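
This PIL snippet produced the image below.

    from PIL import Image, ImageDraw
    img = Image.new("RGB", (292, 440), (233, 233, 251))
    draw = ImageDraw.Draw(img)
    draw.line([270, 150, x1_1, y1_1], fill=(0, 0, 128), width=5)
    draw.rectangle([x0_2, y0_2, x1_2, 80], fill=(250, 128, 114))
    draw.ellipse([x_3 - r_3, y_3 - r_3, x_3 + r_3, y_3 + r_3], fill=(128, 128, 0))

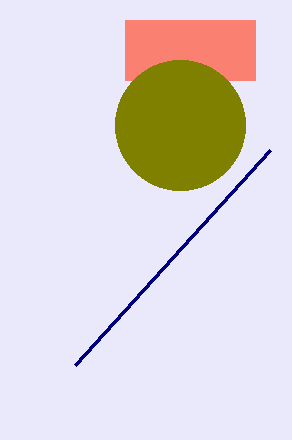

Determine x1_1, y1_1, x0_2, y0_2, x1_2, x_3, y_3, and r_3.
x1_1 = 75; y1_1 = 365; x0_2 = 125; y0_2 = 20; x1_2 = 255; x_3 = 180; y_3 = 125; r_3 = 65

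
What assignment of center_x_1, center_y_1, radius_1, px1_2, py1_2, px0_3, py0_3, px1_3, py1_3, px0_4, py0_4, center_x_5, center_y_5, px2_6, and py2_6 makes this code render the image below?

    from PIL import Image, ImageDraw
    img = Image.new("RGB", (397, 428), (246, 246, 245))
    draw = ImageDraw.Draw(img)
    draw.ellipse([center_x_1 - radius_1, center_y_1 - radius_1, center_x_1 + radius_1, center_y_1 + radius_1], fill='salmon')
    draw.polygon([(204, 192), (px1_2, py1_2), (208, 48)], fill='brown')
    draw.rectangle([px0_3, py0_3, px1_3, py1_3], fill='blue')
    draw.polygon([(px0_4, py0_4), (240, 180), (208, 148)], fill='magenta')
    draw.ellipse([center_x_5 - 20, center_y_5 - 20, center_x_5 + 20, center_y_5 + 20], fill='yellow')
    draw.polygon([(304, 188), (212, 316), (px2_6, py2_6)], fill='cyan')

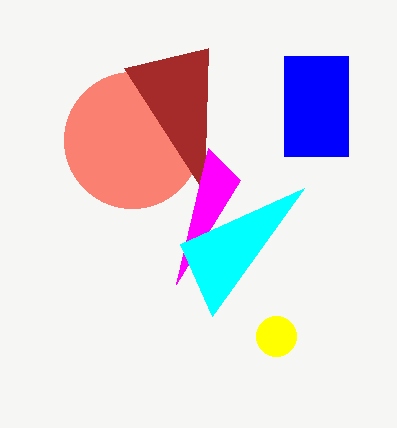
center_x_1 = 132; center_y_1 = 140; radius_1 = 68; px1_2 = 124; py1_2 = 68; px0_3 = 284; py0_3 = 56; px1_3 = 348; py1_3 = 156; px0_4 = 176; py0_4 = 284; center_x_5 = 276; center_y_5 = 336; px2_6 = 180; py2_6 = 244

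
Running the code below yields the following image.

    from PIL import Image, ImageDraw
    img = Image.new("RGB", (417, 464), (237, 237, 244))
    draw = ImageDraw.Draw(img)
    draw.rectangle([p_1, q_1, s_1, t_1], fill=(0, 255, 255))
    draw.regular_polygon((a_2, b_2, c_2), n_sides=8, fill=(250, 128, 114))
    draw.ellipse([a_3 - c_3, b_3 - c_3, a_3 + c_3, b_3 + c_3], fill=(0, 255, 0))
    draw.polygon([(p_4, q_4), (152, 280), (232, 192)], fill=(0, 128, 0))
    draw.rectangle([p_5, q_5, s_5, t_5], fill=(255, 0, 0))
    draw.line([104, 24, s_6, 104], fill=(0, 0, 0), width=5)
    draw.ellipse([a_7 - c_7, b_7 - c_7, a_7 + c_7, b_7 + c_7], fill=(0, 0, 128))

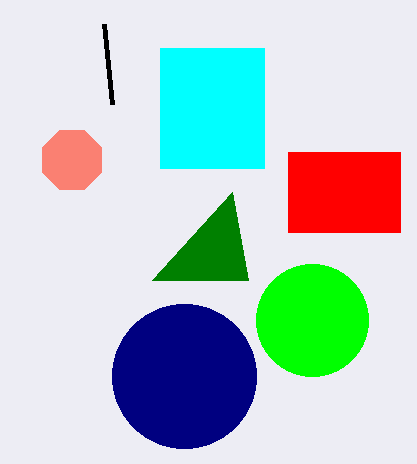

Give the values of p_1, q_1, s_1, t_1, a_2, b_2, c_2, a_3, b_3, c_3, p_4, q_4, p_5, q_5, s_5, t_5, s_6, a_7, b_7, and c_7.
p_1 = 160, q_1 = 48, s_1 = 264, t_1 = 168, a_2 = 72, b_2 = 160, c_2 = 32, a_3 = 312, b_3 = 320, c_3 = 56, p_4 = 248, q_4 = 280, p_5 = 288, q_5 = 152, s_5 = 400, t_5 = 232, s_6 = 112, a_7 = 184, b_7 = 376, c_7 = 72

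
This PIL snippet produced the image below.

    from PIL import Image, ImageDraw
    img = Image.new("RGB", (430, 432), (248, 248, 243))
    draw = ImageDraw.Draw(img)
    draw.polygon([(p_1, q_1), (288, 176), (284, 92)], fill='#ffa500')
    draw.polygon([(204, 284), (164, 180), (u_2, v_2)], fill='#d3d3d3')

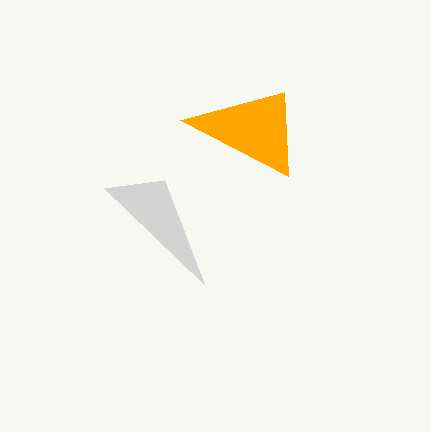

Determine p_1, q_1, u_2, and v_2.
p_1 = 180, q_1 = 120, u_2 = 104, v_2 = 188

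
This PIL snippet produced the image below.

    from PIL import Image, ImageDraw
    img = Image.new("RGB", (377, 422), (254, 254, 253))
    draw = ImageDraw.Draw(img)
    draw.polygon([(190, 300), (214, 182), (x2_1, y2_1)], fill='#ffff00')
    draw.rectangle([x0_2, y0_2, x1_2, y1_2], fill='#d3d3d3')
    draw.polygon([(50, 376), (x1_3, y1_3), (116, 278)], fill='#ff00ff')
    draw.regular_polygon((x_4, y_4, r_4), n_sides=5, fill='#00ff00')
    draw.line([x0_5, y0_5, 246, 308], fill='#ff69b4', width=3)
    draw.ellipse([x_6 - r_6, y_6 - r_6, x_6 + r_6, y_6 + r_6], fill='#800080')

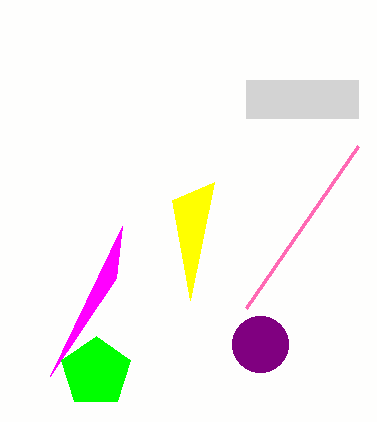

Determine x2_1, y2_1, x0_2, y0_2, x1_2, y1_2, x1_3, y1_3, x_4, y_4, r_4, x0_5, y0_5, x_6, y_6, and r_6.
x2_1 = 172
y2_1 = 200
x0_2 = 246
y0_2 = 80
x1_2 = 358
y1_2 = 118
x1_3 = 122
y1_3 = 226
x_4 = 96
y_4 = 372
r_4 = 36
x0_5 = 358
y0_5 = 146
x_6 = 260
y_6 = 344
r_6 = 28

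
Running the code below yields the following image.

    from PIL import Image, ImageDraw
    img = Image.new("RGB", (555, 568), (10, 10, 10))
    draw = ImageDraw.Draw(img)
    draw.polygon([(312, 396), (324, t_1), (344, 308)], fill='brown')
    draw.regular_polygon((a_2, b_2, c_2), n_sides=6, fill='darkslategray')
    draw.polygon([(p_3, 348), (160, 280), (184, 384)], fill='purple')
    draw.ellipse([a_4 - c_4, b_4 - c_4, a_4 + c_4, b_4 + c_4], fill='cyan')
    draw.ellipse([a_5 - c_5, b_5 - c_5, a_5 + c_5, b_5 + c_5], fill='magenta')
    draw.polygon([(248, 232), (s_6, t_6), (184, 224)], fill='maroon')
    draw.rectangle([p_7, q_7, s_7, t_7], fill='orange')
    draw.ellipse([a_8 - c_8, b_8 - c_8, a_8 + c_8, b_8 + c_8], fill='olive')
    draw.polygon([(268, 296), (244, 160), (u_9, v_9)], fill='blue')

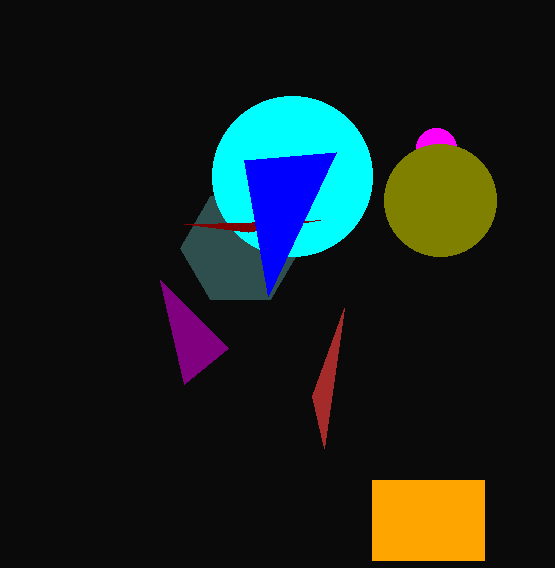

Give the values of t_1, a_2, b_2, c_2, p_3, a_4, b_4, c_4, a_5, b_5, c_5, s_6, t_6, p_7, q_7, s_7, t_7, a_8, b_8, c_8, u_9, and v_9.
t_1 = 448; a_2 = 240; b_2 = 248; c_2 = 60; p_3 = 228; a_4 = 292; b_4 = 176; c_4 = 80; a_5 = 436; b_5 = 148; c_5 = 20; s_6 = 320; t_6 = 220; p_7 = 372; q_7 = 480; s_7 = 484; t_7 = 560; a_8 = 440; b_8 = 200; c_8 = 56; u_9 = 336; v_9 = 152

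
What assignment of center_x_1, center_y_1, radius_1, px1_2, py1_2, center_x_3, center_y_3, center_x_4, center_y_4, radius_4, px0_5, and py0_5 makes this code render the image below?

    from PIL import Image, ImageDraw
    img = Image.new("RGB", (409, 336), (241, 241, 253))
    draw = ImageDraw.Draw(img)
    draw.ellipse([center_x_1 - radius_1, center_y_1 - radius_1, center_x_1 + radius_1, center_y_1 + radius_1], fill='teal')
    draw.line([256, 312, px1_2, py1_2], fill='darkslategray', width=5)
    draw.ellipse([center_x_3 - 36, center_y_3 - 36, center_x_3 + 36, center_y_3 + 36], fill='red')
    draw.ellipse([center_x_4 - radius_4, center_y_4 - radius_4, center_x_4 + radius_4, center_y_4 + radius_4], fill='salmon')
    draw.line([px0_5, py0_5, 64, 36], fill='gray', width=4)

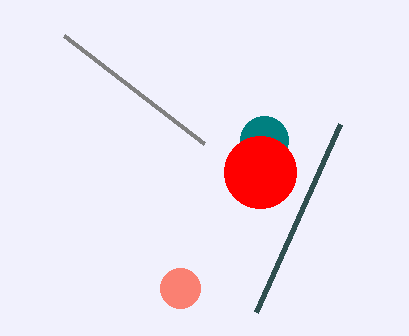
center_x_1 = 264
center_y_1 = 140
radius_1 = 24
px1_2 = 340
py1_2 = 124
center_x_3 = 260
center_y_3 = 172
center_x_4 = 180
center_y_4 = 288
radius_4 = 20
px0_5 = 204
py0_5 = 144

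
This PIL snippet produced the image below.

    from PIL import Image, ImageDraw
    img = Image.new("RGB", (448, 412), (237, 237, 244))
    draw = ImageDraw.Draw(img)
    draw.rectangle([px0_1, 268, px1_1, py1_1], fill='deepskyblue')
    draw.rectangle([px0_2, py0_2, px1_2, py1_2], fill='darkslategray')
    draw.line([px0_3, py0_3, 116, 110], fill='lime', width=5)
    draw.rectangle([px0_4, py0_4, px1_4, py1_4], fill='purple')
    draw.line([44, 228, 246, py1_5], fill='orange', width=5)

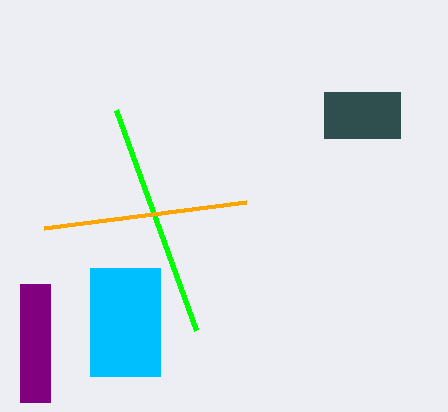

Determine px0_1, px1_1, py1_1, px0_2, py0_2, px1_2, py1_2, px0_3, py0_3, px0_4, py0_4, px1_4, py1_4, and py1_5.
px0_1 = 90
px1_1 = 160
py1_1 = 376
px0_2 = 324
py0_2 = 92
px1_2 = 400
py1_2 = 138
px0_3 = 196
py0_3 = 330
px0_4 = 20
py0_4 = 284
px1_4 = 50
py1_4 = 402
py1_5 = 202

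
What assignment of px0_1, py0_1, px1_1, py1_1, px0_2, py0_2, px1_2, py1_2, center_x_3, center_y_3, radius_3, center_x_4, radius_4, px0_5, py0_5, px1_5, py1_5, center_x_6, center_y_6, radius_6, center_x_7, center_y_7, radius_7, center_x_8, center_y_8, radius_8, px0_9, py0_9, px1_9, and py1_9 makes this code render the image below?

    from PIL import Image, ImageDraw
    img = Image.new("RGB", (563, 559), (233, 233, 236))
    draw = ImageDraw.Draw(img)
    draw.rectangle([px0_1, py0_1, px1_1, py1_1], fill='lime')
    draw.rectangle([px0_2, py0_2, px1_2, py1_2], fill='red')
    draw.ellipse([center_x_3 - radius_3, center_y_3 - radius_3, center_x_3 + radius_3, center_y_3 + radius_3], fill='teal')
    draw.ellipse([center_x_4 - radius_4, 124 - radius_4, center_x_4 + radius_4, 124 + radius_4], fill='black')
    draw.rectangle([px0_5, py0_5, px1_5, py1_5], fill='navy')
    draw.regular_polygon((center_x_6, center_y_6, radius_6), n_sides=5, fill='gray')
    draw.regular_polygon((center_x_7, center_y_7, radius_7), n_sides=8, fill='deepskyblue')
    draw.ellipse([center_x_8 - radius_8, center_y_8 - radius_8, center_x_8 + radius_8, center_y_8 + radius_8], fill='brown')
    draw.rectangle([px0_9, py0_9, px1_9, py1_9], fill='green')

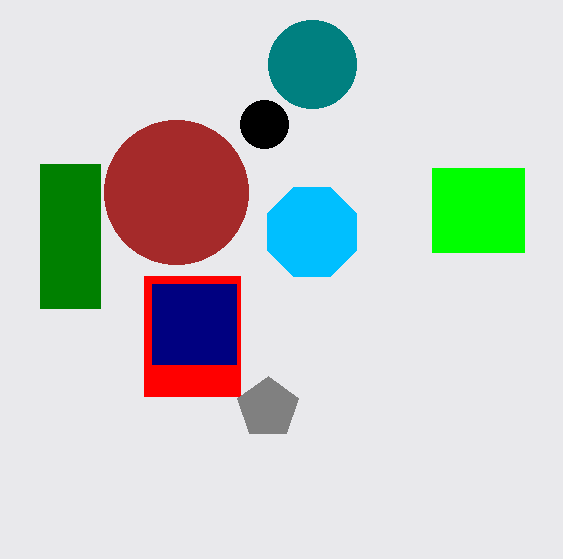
px0_1 = 432
py0_1 = 168
px1_1 = 524
py1_1 = 252
px0_2 = 144
py0_2 = 276
px1_2 = 240
py1_2 = 396
center_x_3 = 312
center_y_3 = 64
radius_3 = 44
center_x_4 = 264
radius_4 = 24
px0_5 = 152
py0_5 = 284
px1_5 = 236
py1_5 = 364
center_x_6 = 268
center_y_6 = 408
radius_6 = 32
center_x_7 = 312
center_y_7 = 232
radius_7 = 48
center_x_8 = 176
center_y_8 = 192
radius_8 = 72
px0_9 = 40
py0_9 = 164
px1_9 = 100
py1_9 = 308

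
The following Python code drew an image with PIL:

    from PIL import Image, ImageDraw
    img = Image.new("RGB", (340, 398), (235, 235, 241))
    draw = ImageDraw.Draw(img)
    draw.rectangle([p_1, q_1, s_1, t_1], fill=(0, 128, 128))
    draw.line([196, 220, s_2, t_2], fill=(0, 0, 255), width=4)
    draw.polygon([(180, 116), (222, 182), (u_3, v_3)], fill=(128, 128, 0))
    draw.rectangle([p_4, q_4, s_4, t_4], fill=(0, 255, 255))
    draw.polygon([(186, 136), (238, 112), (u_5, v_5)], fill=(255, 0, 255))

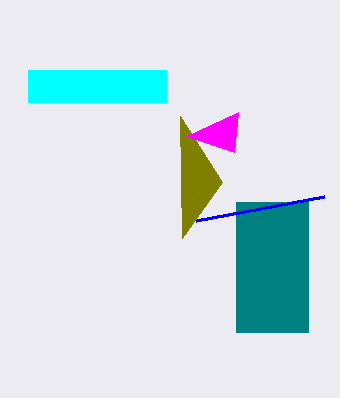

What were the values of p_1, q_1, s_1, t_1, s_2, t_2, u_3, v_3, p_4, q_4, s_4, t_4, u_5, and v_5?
p_1 = 236
q_1 = 202
s_1 = 308
t_1 = 332
s_2 = 324
t_2 = 196
u_3 = 182
v_3 = 238
p_4 = 28
q_4 = 70
s_4 = 166
t_4 = 102
u_5 = 234
v_5 = 152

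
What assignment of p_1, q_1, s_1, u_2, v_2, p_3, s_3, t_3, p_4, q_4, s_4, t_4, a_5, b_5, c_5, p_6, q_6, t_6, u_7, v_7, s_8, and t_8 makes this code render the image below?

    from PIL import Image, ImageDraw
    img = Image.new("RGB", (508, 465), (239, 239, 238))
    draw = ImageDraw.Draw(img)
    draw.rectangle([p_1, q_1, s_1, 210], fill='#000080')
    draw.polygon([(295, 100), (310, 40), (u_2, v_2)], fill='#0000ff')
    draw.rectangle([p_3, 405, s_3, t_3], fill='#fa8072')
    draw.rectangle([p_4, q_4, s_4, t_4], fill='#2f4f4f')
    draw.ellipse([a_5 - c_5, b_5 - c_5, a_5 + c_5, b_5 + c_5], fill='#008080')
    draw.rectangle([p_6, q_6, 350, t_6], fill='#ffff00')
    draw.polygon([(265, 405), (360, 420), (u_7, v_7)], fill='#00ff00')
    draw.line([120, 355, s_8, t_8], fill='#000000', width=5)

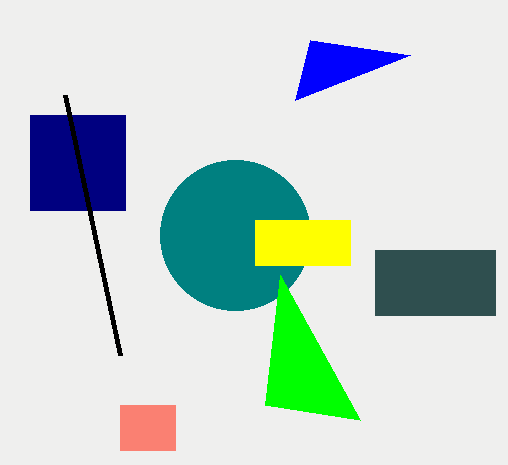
p_1 = 30; q_1 = 115; s_1 = 125; u_2 = 410; v_2 = 55; p_3 = 120; s_3 = 175; t_3 = 450; p_4 = 375; q_4 = 250; s_4 = 495; t_4 = 315; a_5 = 235; b_5 = 235; c_5 = 75; p_6 = 255; q_6 = 220; t_6 = 265; u_7 = 280; v_7 = 275; s_8 = 65; t_8 = 95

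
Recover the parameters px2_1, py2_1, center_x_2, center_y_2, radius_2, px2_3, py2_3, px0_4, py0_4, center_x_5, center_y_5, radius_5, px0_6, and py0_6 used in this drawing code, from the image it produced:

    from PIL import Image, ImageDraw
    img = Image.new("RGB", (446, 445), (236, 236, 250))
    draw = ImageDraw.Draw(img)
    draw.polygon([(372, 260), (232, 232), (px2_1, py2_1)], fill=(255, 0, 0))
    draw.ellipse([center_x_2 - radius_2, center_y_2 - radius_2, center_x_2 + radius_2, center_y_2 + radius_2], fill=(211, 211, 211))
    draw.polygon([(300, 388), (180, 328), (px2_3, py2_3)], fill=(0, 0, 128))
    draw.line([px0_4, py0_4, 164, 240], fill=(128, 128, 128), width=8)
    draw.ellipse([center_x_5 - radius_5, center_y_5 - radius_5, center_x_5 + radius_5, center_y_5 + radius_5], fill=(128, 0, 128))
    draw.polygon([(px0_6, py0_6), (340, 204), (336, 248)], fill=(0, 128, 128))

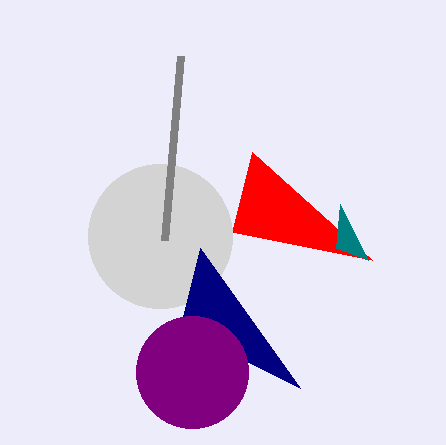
px2_1 = 252; py2_1 = 152; center_x_2 = 160; center_y_2 = 236; radius_2 = 72; px2_3 = 200; py2_3 = 248; px0_4 = 180; py0_4 = 56; center_x_5 = 192; center_y_5 = 372; radius_5 = 56; px0_6 = 368; py0_6 = 260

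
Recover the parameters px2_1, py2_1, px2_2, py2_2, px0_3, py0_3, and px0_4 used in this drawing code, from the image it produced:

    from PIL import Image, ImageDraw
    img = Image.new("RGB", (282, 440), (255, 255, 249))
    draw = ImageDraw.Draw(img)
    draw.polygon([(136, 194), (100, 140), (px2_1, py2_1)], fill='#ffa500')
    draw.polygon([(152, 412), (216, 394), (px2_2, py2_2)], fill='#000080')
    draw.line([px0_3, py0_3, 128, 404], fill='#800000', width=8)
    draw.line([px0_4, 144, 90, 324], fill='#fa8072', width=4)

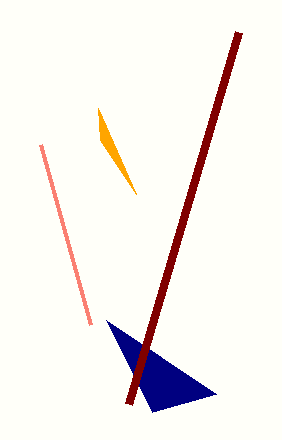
px2_1 = 98, py2_1 = 108, px2_2 = 106, py2_2 = 320, px0_3 = 238, py0_3 = 32, px0_4 = 40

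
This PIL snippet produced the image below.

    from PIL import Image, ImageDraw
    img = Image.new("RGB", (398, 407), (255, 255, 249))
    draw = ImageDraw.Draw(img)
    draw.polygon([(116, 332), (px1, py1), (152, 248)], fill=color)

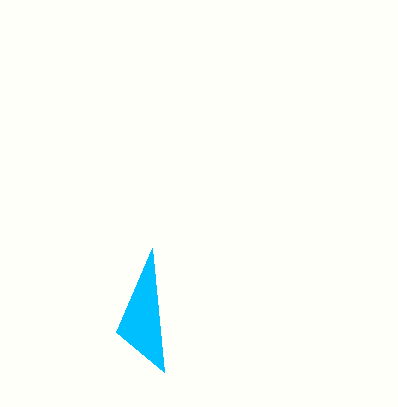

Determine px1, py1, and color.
px1 = 164, py1 = 372, color = 'deepskyblue'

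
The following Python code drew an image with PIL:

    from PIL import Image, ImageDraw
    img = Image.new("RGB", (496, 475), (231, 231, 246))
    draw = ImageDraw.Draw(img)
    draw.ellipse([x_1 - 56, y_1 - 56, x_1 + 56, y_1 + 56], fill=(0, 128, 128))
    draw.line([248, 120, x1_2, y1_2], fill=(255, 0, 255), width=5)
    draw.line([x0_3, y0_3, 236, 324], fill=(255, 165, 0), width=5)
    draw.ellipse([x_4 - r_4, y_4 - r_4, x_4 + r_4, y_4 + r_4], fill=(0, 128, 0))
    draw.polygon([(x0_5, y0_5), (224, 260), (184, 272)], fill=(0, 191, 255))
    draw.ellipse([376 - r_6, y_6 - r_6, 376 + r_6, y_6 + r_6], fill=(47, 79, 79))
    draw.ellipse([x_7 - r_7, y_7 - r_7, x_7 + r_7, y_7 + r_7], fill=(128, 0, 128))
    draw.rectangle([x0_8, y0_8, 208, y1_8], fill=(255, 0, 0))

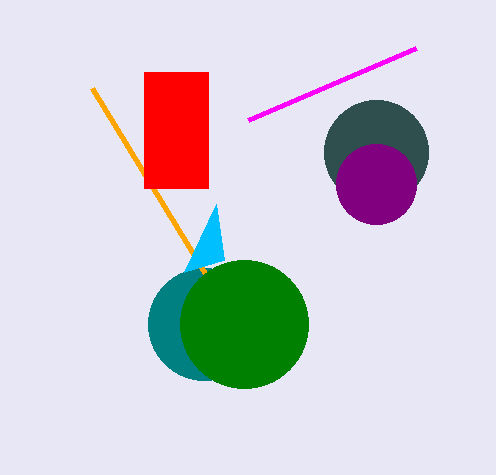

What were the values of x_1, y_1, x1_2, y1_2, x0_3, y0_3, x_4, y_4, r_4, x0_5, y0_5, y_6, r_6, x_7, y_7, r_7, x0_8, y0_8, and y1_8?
x_1 = 204; y_1 = 324; x1_2 = 416; y1_2 = 48; x0_3 = 92; y0_3 = 88; x_4 = 244; y_4 = 324; r_4 = 64; x0_5 = 216; y0_5 = 204; y_6 = 152; r_6 = 52; x_7 = 376; y_7 = 184; r_7 = 40; x0_8 = 144; y0_8 = 72; y1_8 = 188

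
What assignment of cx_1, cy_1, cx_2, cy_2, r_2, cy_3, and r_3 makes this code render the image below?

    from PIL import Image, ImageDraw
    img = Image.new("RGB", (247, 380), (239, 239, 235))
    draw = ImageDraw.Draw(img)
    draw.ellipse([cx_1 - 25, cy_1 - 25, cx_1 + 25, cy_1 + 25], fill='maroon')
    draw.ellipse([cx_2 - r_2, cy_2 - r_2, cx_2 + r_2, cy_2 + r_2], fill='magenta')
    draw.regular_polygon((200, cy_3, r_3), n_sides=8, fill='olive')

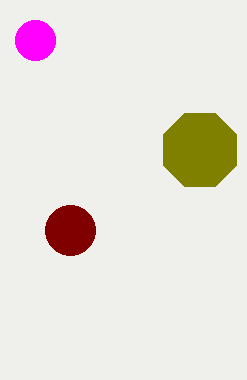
cx_1 = 70; cy_1 = 230; cx_2 = 35; cy_2 = 40; r_2 = 20; cy_3 = 150; r_3 = 40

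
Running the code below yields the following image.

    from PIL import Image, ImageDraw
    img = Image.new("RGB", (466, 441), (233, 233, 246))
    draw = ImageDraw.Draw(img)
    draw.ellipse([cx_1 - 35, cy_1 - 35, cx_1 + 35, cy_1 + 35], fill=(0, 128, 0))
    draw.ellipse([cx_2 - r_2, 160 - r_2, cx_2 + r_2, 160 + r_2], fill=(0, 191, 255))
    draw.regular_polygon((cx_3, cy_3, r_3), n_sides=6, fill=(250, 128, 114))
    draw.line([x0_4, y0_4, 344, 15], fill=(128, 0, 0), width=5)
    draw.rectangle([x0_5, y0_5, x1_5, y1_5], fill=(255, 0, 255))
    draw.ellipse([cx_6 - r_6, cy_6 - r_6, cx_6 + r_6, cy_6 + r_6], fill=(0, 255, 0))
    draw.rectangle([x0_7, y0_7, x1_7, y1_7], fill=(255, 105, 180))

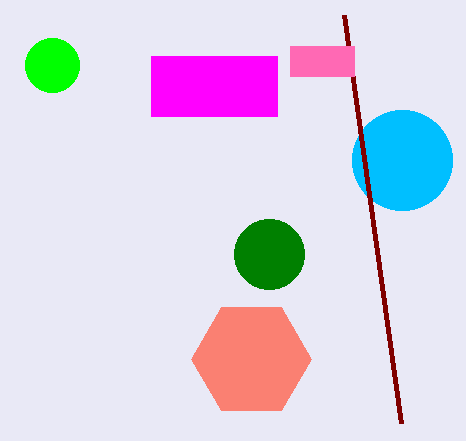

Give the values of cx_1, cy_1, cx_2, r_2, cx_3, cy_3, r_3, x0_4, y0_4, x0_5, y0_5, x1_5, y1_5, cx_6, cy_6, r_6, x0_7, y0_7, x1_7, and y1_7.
cx_1 = 269; cy_1 = 254; cx_2 = 402; r_2 = 50; cx_3 = 251; cy_3 = 359; r_3 = 60; x0_4 = 401; y0_4 = 423; x0_5 = 151; y0_5 = 56; x1_5 = 277; y1_5 = 116; cx_6 = 52; cy_6 = 65; r_6 = 27; x0_7 = 290; y0_7 = 46; x1_7 = 354; y1_7 = 76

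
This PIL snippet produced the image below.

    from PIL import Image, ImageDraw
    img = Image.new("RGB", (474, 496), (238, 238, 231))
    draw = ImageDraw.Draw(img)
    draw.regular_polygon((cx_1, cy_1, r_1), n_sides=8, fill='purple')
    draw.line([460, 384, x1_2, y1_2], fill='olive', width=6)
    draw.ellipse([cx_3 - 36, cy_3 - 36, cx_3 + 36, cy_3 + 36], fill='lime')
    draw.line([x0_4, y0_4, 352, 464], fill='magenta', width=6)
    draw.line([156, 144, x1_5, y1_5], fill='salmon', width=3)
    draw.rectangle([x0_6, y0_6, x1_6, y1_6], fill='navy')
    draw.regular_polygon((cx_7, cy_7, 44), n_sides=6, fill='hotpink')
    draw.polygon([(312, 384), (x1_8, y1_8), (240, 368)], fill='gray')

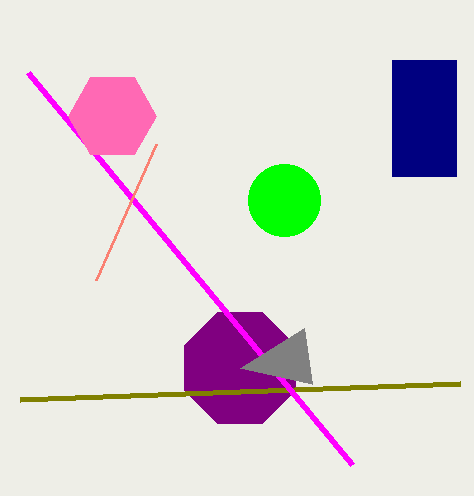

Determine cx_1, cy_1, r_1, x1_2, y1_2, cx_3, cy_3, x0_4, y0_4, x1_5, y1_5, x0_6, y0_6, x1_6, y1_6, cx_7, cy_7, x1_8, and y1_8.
cx_1 = 240; cy_1 = 368; r_1 = 60; x1_2 = 20; y1_2 = 400; cx_3 = 284; cy_3 = 200; x0_4 = 28; y0_4 = 72; x1_5 = 96; y1_5 = 280; x0_6 = 392; y0_6 = 60; x1_6 = 456; y1_6 = 176; cx_7 = 112; cy_7 = 116; x1_8 = 304; y1_8 = 328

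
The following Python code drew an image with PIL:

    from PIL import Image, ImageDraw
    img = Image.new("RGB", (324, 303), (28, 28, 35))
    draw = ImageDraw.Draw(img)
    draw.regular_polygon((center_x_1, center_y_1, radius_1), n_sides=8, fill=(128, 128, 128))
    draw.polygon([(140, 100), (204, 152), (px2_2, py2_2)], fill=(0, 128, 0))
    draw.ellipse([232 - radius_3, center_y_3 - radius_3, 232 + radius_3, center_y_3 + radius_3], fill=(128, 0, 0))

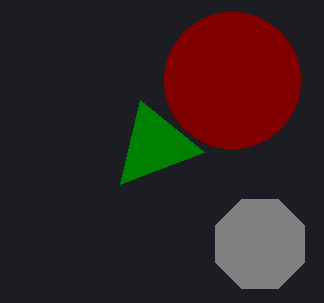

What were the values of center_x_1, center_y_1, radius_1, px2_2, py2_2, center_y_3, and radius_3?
center_x_1 = 260
center_y_1 = 244
radius_1 = 48
px2_2 = 120
py2_2 = 184
center_y_3 = 80
radius_3 = 68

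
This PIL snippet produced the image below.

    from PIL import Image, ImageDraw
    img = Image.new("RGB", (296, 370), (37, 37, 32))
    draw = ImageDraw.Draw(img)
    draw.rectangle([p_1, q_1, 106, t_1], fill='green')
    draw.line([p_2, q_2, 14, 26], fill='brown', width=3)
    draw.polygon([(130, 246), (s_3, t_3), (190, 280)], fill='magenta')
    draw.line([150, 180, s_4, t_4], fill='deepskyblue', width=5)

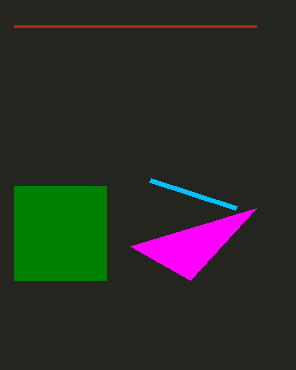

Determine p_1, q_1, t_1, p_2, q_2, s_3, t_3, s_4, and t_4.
p_1 = 14; q_1 = 186; t_1 = 280; p_2 = 256; q_2 = 26; s_3 = 256; t_3 = 208; s_4 = 236; t_4 = 208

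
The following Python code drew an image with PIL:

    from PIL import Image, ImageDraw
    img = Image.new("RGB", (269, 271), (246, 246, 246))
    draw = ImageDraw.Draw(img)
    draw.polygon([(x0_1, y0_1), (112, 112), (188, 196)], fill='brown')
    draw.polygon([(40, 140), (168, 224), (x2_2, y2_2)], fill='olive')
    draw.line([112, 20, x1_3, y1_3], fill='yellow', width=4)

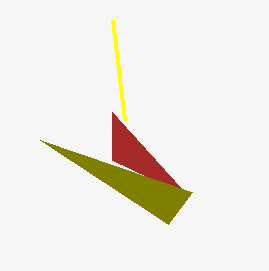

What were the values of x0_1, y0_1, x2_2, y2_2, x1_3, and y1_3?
x0_1 = 112, y0_1 = 160, x2_2 = 192, y2_2 = 192, x1_3 = 124, y1_3 = 120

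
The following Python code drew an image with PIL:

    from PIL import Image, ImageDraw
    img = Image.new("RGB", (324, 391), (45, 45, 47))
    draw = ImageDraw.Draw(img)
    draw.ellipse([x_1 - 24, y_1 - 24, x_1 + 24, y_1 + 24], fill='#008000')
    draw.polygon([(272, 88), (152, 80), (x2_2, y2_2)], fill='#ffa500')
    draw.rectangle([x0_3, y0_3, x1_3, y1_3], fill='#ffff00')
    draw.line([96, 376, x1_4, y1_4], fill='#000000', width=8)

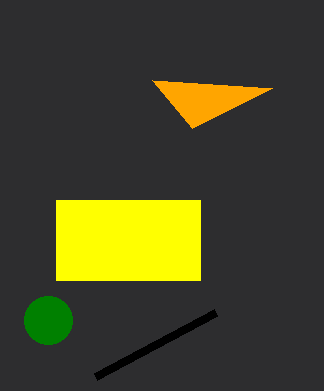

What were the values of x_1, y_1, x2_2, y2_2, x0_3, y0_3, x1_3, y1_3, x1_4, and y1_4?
x_1 = 48
y_1 = 320
x2_2 = 192
y2_2 = 128
x0_3 = 56
y0_3 = 200
x1_3 = 200
y1_3 = 280
x1_4 = 216
y1_4 = 312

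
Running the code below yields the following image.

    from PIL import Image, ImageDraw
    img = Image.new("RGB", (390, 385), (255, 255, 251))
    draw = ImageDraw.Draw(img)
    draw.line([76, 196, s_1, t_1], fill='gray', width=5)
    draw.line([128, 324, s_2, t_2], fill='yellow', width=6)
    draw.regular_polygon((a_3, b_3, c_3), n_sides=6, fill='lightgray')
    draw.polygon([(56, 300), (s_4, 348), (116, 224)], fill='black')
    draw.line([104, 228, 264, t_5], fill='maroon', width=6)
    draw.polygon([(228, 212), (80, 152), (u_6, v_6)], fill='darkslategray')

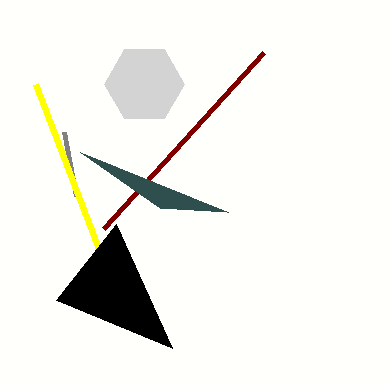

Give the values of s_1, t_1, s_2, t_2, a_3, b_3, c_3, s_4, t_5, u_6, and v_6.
s_1 = 64; t_1 = 132; s_2 = 36; t_2 = 84; a_3 = 144; b_3 = 84; c_3 = 40; s_4 = 172; t_5 = 52; u_6 = 160; v_6 = 208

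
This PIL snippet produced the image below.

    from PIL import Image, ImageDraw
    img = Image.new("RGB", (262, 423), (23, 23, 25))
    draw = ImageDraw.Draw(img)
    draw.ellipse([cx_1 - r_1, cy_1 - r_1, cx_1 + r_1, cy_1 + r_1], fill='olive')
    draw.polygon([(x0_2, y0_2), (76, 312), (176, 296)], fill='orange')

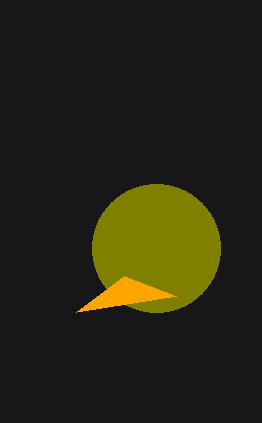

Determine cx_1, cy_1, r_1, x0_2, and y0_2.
cx_1 = 156, cy_1 = 248, r_1 = 64, x0_2 = 124, y0_2 = 276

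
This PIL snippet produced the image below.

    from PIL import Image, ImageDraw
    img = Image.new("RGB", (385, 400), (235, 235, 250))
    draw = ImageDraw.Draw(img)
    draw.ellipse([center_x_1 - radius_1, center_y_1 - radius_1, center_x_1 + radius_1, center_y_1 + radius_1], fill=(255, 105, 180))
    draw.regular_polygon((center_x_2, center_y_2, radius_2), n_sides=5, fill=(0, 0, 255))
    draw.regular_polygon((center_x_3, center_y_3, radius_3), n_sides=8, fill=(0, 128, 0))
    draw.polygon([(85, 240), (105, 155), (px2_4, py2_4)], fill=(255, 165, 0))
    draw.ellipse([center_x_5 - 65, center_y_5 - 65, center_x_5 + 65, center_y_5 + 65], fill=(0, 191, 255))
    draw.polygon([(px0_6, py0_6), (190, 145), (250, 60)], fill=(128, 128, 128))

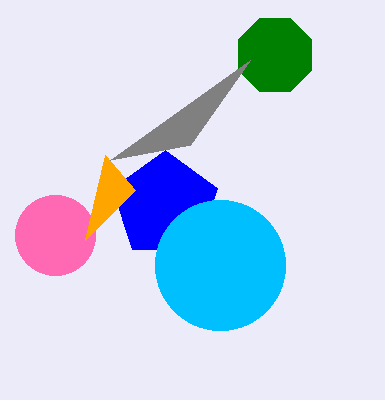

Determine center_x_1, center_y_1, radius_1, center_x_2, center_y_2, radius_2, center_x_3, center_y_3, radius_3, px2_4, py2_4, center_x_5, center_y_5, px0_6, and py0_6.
center_x_1 = 55; center_y_1 = 235; radius_1 = 40; center_x_2 = 165; center_y_2 = 205; radius_2 = 55; center_x_3 = 275; center_y_3 = 55; radius_3 = 40; px2_4 = 135; py2_4 = 190; center_x_5 = 220; center_y_5 = 265; px0_6 = 110; py0_6 = 160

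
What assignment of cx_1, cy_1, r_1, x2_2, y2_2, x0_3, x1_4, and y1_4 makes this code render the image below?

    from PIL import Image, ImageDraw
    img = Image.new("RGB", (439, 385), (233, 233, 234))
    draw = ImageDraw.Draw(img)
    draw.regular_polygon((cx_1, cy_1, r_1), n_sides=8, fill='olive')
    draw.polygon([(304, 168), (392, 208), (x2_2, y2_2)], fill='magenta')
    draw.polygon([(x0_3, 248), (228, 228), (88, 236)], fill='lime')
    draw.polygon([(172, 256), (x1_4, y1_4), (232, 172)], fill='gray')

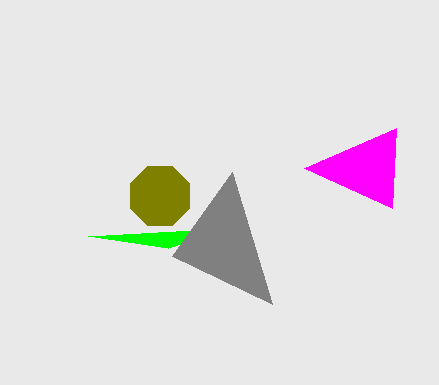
cx_1 = 160; cy_1 = 196; r_1 = 32; x2_2 = 396; y2_2 = 128; x0_3 = 168; x1_4 = 272; y1_4 = 304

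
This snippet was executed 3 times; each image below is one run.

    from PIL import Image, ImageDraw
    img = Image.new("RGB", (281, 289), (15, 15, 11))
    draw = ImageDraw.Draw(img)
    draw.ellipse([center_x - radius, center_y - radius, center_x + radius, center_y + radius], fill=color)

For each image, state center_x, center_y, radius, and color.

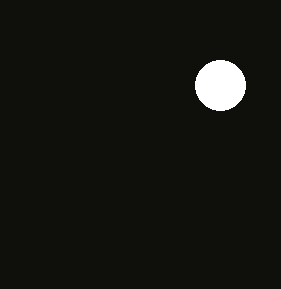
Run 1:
center_x = 220
center_y = 85
radius = 25
color = 'white'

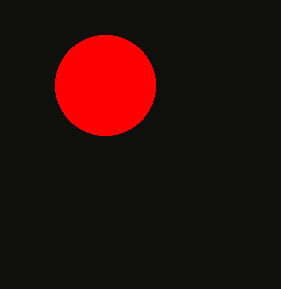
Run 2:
center_x = 105, center_y = 85, radius = 50, color = 'red'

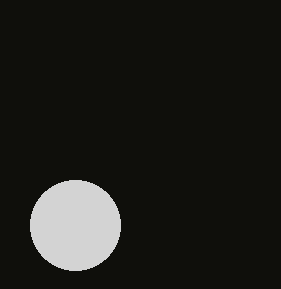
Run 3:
center_x = 75
center_y = 225
radius = 45
color = 'lightgray'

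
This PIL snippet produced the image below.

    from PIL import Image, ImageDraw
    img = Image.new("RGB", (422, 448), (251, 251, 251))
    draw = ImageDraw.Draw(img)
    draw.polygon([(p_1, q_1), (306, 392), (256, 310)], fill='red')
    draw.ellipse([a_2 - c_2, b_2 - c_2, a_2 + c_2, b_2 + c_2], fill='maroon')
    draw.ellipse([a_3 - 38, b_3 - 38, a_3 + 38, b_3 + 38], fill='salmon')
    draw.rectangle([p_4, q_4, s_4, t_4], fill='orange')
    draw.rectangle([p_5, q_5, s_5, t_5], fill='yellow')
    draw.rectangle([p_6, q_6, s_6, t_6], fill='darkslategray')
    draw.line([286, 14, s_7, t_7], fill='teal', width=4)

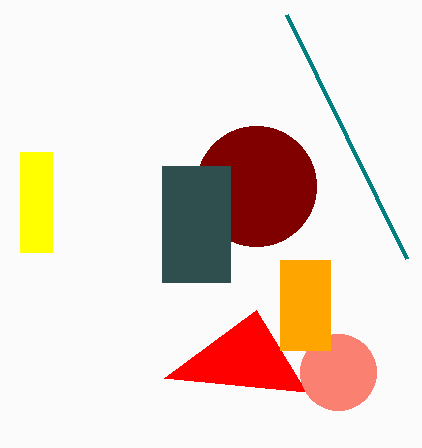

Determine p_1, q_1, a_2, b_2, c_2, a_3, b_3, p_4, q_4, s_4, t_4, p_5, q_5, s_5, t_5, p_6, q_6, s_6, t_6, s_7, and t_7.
p_1 = 164
q_1 = 378
a_2 = 256
b_2 = 186
c_2 = 60
a_3 = 338
b_3 = 372
p_4 = 280
q_4 = 260
s_4 = 330
t_4 = 350
p_5 = 20
q_5 = 152
s_5 = 52
t_5 = 252
p_6 = 162
q_6 = 166
s_6 = 230
t_6 = 282
s_7 = 406
t_7 = 258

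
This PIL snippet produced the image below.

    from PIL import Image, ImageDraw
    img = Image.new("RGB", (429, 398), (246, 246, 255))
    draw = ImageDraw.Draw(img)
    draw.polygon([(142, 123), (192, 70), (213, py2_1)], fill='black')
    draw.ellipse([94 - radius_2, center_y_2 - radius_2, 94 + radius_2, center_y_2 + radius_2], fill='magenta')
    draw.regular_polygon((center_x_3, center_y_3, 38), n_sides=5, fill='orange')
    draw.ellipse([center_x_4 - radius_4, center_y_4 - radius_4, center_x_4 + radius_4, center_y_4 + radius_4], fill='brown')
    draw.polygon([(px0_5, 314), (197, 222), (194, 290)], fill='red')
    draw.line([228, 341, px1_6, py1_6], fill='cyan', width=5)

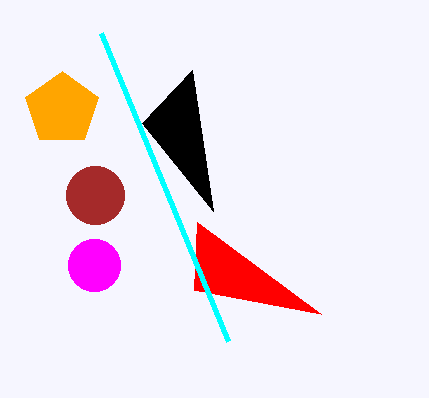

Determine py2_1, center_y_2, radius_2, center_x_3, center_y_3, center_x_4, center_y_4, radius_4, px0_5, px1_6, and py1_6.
py2_1 = 211; center_y_2 = 265; radius_2 = 26; center_x_3 = 62; center_y_3 = 109; center_x_4 = 95; center_y_4 = 195; radius_4 = 29; px0_5 = 321; px1_6 = 101; py1_6 = 33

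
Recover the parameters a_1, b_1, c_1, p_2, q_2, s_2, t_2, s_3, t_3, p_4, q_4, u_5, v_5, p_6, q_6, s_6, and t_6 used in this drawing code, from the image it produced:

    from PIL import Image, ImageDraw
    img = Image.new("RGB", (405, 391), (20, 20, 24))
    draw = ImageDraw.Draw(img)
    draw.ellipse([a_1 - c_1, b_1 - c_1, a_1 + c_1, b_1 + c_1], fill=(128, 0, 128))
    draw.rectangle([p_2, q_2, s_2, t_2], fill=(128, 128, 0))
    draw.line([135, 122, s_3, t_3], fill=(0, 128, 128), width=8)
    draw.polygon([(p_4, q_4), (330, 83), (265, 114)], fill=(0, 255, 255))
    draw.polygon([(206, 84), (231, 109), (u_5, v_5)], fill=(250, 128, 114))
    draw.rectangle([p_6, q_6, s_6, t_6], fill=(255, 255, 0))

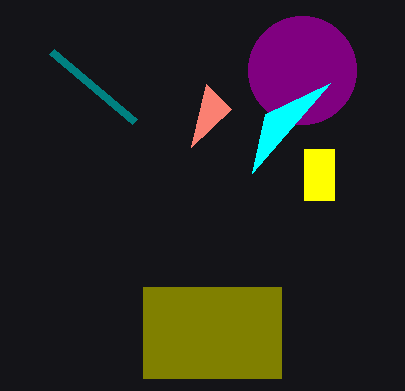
a_1 = 302; b_1 = 70; c_1 = 54; p_2 = 143; q_2 = 287; s_2 = 281; t_2 = 378; s_3 = 52; t_3 = 52; p_4 = 252; q_4 = 173; u_5 = 191; v_5 = 147; p_6 = 304; q_6 = 149; s_6 = 334; t_6 = 200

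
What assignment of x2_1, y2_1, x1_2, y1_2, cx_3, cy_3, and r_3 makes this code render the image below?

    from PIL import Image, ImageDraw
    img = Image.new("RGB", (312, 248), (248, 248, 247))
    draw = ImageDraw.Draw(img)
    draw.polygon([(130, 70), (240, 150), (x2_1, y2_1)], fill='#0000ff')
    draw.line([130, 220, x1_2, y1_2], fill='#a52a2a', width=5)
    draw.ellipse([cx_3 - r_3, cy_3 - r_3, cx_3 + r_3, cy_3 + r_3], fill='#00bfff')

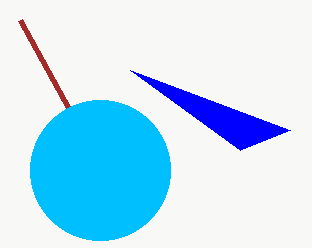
x2_1 = 290; y2_1 = 130; x1_2 = 20; y1_2 = 20; cx_3 = 100; cy_3 = 170; r_3 = 70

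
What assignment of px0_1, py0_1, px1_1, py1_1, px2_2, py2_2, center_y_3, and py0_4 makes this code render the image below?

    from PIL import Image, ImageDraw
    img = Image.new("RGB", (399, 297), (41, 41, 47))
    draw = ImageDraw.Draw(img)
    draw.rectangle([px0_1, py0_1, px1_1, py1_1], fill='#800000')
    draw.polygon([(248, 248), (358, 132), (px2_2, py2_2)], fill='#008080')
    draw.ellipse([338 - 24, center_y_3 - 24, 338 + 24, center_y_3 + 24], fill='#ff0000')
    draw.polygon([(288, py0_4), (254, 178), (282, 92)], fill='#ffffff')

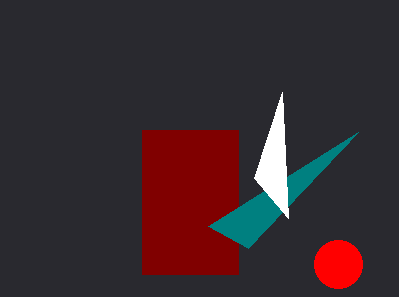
px0_1 = 142; py0_1 = 130; px1_1 = 238; py1_1 = 274; px2_2 = 208; py2_2 = 226; center_y_3 = 264; py0_4 = 218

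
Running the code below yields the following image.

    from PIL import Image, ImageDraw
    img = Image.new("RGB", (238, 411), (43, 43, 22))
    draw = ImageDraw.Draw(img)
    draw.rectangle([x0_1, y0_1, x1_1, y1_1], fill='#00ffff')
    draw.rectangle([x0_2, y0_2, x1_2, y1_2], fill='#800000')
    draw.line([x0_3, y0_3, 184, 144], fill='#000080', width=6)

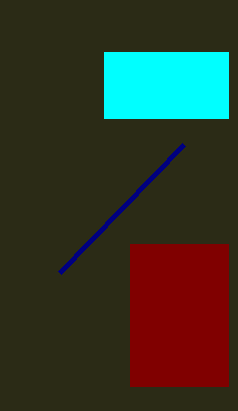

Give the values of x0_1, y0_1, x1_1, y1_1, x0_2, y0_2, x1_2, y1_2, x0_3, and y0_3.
x0_1 = 104; y0_1 = 52; x1_1 = 228; y1_1 = 118; x0_2 = 130; y0_2 = 244; x1_2 = 228; y1_2 = 386; x0_3 = 60; y0_3 = 272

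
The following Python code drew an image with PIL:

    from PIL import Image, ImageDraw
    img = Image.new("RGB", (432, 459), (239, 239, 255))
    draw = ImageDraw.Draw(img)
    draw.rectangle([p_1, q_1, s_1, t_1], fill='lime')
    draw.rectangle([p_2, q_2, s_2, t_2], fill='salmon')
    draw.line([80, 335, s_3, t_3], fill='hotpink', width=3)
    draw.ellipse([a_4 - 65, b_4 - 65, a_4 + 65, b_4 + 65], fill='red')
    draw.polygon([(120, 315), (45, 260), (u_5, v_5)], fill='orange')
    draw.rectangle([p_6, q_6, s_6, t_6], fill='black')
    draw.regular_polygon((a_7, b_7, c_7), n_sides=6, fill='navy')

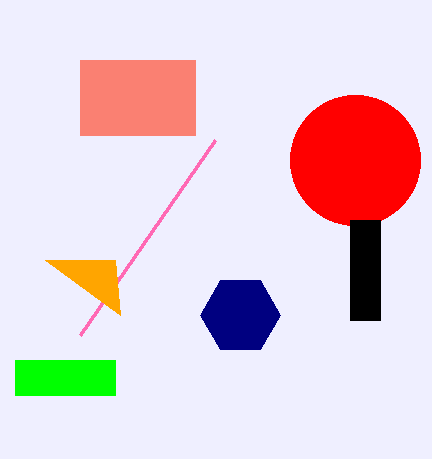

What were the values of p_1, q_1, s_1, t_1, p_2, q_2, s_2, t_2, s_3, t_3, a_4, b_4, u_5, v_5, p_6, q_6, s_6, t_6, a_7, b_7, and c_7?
p_1 = 15; q_1 = 360; s_1 = 115; t_1 = 395; p_2 = 80; q_2 = 60; s_2 = 195; t_2 = 135; s_3 = 215; t_3 = 140; a_4 = 355; b_4 = 160; u_5 = 115; v_5 = 260; p_6 = 350; q_6 = 220; s_6 = 380; t_6 = 320; a_7 = 240; b_7 = 315; c_7 = 40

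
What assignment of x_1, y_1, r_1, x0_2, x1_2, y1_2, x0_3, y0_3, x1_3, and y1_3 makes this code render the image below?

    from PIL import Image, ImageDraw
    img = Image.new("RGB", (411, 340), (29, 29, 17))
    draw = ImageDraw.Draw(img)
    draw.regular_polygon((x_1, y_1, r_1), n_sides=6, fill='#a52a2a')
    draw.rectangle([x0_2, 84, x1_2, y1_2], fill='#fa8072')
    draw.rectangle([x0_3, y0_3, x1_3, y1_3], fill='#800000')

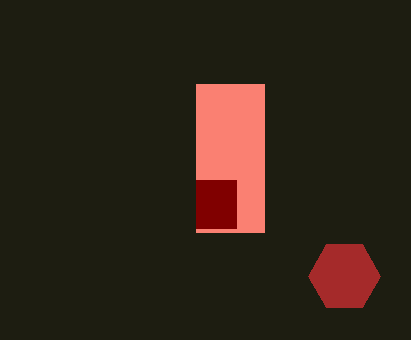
x_1 = 344; y_1 = 276; r_1 = 36; x0_2 = 196; x1_2 = 264; y1_2 = 232; x0_3 = 196; y0_3 = 180; x1_3 = 236; y1_3 = 228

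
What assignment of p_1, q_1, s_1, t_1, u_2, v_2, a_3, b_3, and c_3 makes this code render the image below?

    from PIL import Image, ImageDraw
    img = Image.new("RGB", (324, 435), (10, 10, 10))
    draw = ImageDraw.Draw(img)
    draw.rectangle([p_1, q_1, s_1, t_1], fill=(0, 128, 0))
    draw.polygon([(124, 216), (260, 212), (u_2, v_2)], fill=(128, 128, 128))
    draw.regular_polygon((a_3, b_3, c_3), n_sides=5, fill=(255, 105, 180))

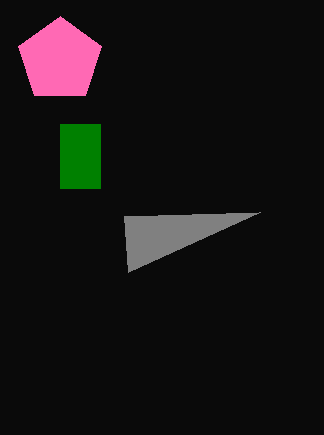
p_1 = 60; q_1 = 124; s_1 = 100; t_1 = 188; u_2 = 128; v_2 = 272; a_3 = 60; b_3 = 60; c_3 = 44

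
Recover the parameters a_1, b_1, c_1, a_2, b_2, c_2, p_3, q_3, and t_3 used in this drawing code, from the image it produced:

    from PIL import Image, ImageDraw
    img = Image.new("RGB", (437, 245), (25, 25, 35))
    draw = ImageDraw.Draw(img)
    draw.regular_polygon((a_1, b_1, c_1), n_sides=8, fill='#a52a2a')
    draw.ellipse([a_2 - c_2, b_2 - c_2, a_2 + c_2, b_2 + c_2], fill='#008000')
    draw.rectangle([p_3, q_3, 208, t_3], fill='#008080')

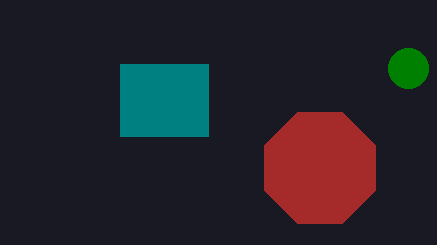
a_1 = 320
b_1 = 168
c_1 = 60
a_2 = 408
b_2 = 68
c_2 = 20
p_3 = 120
q_3 = 64
t_3 = 136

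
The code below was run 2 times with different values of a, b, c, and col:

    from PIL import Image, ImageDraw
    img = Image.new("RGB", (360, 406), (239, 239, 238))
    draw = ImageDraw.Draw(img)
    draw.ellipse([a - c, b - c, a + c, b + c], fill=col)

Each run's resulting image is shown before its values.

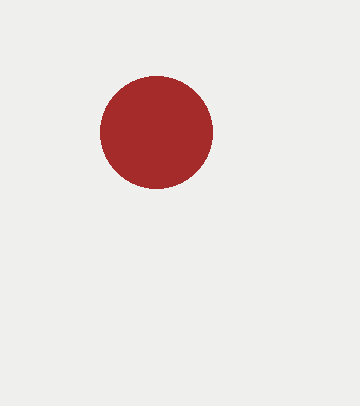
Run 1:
a = 156
b = 132
c = 56
col = 'brown'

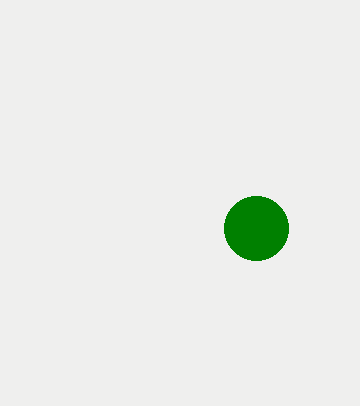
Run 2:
a = 256; b = 228; c = 32; col = 'green'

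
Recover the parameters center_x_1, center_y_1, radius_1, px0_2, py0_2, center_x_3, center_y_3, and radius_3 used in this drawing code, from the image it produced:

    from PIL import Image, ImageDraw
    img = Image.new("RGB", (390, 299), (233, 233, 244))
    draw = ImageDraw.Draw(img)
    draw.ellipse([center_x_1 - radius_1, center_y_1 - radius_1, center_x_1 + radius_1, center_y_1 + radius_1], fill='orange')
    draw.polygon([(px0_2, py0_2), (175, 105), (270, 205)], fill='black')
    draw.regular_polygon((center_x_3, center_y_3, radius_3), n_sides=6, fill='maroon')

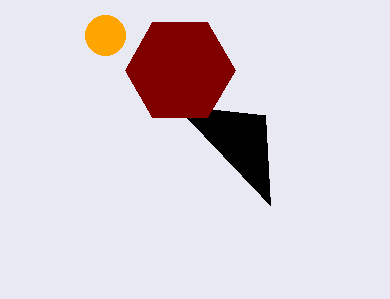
center_x_1 = 105; center_y_1 = 35; radius_1 = 20; px0_2 = 265; py0_2 = 115; center_x_3 = 180; center_y_3 = 70; radius_3 = 55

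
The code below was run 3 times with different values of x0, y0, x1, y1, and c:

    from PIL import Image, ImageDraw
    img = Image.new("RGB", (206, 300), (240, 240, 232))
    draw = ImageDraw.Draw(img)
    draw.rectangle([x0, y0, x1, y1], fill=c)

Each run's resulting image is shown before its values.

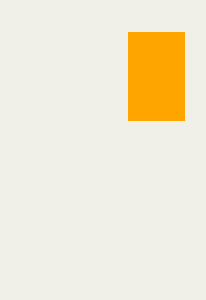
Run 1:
x0 = 128, y0 = 32, x1 = 184, y1 = 120, c = 'orange'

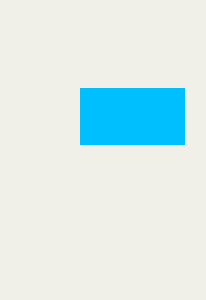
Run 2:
x0 = 80, y0 = 88, x1 = 184, y1 = 144, c = 'deepskyblue'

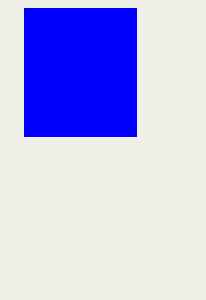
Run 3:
x0 = 24
y0 = 8
x1 = 136
y1 = 136
c = 'blue'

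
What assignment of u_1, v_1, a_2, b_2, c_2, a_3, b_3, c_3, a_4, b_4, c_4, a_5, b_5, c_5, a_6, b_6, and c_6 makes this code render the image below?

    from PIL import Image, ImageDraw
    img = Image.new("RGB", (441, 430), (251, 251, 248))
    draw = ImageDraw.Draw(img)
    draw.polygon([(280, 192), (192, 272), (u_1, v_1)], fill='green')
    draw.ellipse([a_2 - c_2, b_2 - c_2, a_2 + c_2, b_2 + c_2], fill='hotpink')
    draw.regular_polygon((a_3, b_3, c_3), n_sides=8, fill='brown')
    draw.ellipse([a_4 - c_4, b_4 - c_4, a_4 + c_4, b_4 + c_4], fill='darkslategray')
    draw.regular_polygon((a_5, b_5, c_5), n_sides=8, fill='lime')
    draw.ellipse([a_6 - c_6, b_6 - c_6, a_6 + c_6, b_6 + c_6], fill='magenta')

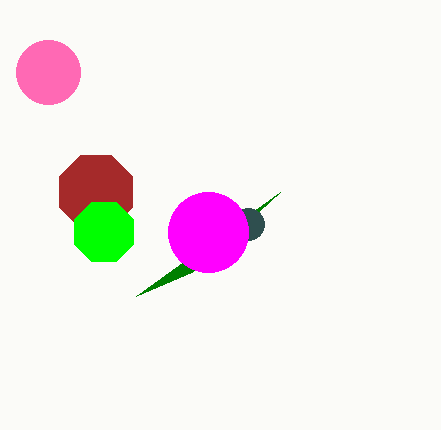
u_1 = 136
v_1 = 296
a_2 = 48
b_2 = 72
c_2 = 32
a_3 = 96
b_3 = 192
c_3 = 40
a_4 = 248
b_4 = 224
c_4 = 16
a_5 = 104
b_5 = 232
c_5 = 32
a_6 = 208
b_6 = 232
c_6 = 40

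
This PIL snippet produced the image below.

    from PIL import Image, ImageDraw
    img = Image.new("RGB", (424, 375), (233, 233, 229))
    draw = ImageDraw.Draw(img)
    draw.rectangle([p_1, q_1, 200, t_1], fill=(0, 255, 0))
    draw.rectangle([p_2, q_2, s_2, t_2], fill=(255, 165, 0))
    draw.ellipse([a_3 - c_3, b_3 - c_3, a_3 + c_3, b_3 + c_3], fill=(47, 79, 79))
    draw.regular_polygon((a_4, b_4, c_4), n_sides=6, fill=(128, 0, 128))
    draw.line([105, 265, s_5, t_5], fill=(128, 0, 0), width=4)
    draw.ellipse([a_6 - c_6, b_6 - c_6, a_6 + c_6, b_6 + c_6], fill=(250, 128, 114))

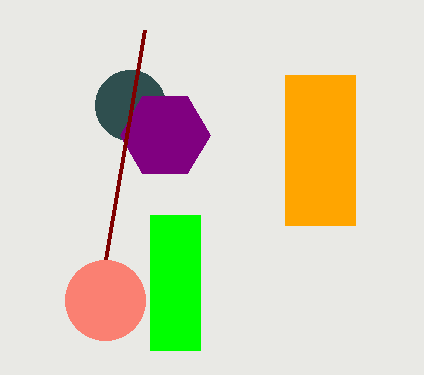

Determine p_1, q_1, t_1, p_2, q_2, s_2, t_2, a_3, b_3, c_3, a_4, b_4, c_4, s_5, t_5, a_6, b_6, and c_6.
p_1 = 150, q_1 = 215, t_1 = 350, p_2 = 285, q_2 = 75, s_2 = 355, t_2 = 225, a_3 = 130, b_3 = 105, c_3 = 35, a_4 = 165, b_4 = 135, c_4 = 45, s_5 = 145, t_5 = 30, a_6 = 105, b_6 = 300, c_6 = 40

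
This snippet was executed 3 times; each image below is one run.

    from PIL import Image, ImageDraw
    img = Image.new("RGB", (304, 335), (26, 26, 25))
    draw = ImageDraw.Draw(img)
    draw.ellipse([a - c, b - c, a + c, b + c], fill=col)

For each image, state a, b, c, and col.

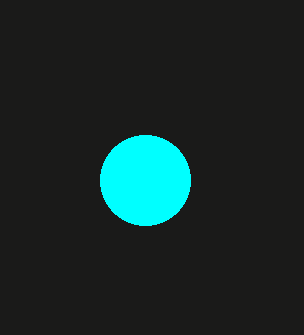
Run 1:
a = 145, b = 180, c = 45, col = 'cyan'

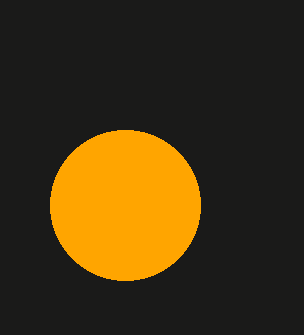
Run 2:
a = 125; b = 205; c = 75; col = 'orange'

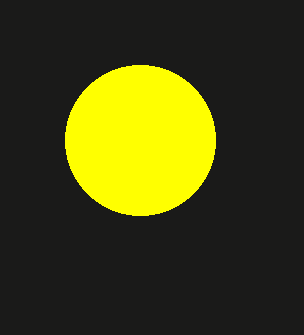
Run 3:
a = 140; b = 140; c = 75; col = 'yellow'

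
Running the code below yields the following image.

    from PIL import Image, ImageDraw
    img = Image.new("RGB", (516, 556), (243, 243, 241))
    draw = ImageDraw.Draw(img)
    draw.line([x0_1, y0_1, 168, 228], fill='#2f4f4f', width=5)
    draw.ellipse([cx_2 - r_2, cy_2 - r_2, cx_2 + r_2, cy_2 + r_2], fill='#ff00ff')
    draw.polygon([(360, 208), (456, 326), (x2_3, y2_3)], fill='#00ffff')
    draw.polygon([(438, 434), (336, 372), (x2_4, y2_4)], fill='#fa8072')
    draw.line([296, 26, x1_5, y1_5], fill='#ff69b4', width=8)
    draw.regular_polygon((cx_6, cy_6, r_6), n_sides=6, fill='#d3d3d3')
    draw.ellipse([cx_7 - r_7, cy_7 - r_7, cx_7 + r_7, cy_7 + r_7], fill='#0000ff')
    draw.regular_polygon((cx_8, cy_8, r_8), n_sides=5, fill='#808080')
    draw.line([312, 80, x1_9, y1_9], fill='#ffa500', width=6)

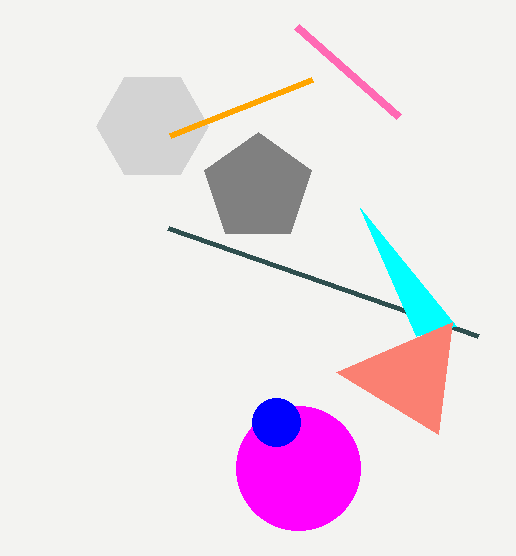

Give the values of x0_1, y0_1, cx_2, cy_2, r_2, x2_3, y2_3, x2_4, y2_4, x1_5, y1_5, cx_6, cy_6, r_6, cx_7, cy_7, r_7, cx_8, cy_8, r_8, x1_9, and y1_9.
x0_1 = 478
y0_1 = 336
cx_2 = 298
cy_2 = 468
r_2 = 62
x2_3 = 416
y2_3 = 336
x2_4 = 452
y2_4 = 322
x1_5 = 398
y1_5 = 116
cx_6 = 152
cy_6 = 126
r_6 = 56
cx_7 = 276
cy_7 = 422
r_7 = 24
cx_8 = 258
cy_8 = 188
r_8 = 56
x1_9 = 170
y1_9 = 136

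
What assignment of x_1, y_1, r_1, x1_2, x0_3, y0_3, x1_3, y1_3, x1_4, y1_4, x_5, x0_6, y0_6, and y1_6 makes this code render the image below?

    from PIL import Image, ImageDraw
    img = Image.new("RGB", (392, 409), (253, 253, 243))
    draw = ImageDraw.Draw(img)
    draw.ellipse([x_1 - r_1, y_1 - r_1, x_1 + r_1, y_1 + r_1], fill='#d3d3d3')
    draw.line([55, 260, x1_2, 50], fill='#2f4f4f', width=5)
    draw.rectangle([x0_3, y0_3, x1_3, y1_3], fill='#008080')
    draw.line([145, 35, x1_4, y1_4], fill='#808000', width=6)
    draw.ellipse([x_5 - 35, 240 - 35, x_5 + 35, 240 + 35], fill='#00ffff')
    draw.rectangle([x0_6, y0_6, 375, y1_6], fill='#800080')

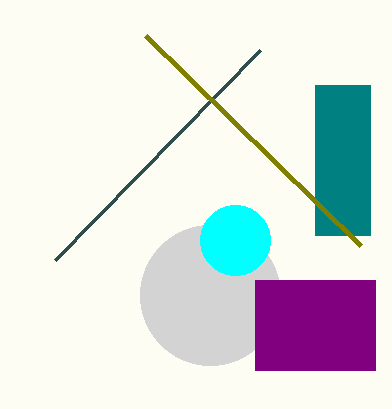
x_1 = 210
y_1 = 295
r_1 = 70
x1_2 = 260
x0_3 = 315
y0_3 = 85
x1_3 = 370
y1_3 = 235
x1_4 = 360
y1_4 = 245
x_5 = 235
x0_6 = 255
y0_6 = 280
y1_6 = 370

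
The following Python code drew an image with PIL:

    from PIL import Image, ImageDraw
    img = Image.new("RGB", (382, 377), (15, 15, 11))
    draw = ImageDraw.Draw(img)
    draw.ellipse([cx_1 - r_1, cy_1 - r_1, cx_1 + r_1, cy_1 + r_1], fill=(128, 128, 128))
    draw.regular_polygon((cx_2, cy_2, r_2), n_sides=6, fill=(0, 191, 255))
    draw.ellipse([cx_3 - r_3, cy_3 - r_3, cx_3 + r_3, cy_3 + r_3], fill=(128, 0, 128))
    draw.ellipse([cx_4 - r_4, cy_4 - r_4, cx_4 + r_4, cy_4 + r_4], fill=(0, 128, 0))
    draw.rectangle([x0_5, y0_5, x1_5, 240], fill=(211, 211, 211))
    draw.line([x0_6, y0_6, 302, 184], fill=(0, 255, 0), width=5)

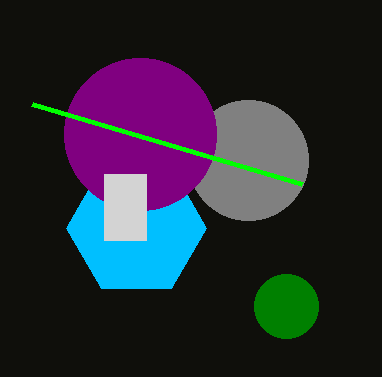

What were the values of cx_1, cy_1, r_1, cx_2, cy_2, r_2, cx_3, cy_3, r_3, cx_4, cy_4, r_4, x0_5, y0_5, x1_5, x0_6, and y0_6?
cx_1 = 248; cy_1 = 160; r_1 = 60; cx_2 = 136; cy_2 = 228; r_2 = 70; cx_3 = 140; cy_3 = 134; r_3 = 76; cx_4 = 286; cy_4 = 306; r_4 = 32; x0_5 = 104; y0_5 = 174; x1_5 = 146; x0_6 = 32; y0_6 = 104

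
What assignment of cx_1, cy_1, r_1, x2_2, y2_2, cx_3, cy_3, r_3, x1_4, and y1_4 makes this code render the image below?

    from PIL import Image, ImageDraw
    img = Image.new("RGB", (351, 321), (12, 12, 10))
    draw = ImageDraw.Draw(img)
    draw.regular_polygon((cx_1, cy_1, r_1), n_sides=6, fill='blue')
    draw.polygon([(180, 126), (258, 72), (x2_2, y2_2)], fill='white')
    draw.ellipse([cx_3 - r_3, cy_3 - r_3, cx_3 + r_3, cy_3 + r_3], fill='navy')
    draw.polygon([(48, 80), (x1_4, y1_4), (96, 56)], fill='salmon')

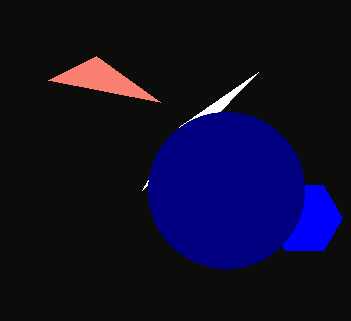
cx_1 = 304
cy_1 = 218
r_1 = 38
x2_2 = 142
y2_2 = 190
cx_3 = 226
cy_3 = 190
r_3 = 78
x1_4 = 160
y1_4 = 102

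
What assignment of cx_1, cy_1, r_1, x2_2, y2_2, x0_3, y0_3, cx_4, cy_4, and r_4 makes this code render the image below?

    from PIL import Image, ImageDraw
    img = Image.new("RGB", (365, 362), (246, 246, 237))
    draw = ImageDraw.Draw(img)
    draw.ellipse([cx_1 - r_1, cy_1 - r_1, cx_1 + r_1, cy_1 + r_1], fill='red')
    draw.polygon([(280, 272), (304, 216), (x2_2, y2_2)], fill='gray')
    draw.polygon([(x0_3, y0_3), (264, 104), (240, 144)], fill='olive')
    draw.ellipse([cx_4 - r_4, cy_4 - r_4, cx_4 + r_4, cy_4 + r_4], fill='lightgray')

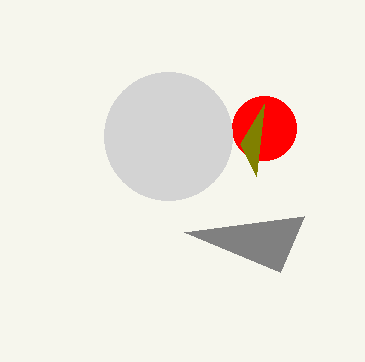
cx_1 = 264; cy_1 = 128; r_1 = 32; x2_2 = 184; y2_2 = 232; x0_3 = 256; y0_3 = 176; cx_4 = 168; cy_4 = 136; r_4 = 64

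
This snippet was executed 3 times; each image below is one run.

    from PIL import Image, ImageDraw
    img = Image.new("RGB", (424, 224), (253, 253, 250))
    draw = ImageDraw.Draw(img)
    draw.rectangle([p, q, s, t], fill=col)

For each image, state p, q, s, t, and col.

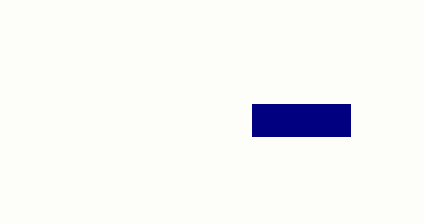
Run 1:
p = 252; q = 104; s = 350; t = 136; col = 'navy'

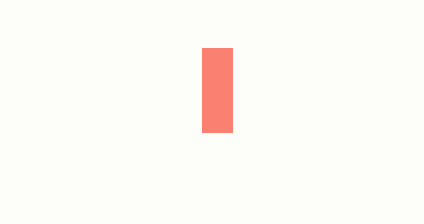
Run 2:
p = 202; q = 48; s = 232; t = 132; col = 'salmon'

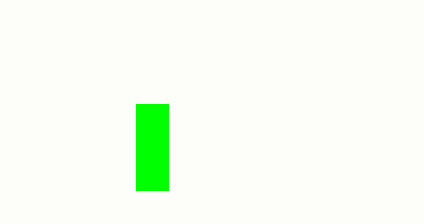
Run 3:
p = 136, q = 104, s = 168, t = 190, col = 'lime'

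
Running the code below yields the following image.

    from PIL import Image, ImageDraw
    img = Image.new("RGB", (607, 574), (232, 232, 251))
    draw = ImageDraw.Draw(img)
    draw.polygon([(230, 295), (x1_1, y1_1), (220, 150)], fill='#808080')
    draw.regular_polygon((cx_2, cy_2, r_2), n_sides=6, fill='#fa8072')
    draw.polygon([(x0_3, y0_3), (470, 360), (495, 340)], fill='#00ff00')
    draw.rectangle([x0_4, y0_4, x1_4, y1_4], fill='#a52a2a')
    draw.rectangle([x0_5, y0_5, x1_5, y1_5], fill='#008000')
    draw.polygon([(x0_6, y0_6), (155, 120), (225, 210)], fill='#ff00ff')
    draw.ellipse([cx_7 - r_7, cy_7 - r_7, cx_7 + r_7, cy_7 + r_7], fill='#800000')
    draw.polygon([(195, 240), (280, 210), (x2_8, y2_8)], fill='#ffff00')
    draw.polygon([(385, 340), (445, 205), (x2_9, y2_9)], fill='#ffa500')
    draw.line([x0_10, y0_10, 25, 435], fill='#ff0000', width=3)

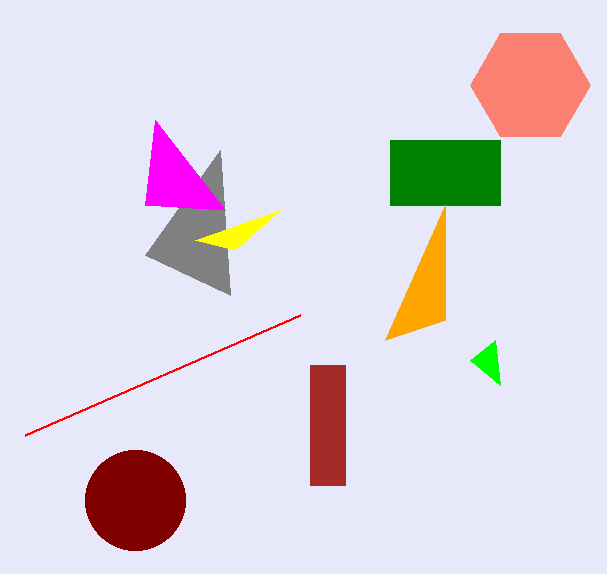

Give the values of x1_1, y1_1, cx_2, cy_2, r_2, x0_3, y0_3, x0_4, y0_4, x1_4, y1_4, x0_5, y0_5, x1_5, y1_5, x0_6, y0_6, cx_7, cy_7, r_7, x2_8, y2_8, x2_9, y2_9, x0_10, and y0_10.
x1_1 = 145, y1_1 = 255, cx_2 = 530, cy_2 = 85, r_2 = 60, x0_3 = 500, y0_3 = 385, x0_4 = 310, y0_4 = 365, x1_4 = 345, y1_4 = 485, x0_5 = 390, y0_5 = 140, x1_5 = 500, y1_5 = 205, x0_6 = 145, y0_6 = 205, cx_7 = 135, cy_7 = 500, r_7 = 50, x2_8 = 235, y2_8 = 250, x2_9 = 445, y2_9 = 320, x0_10 = 300, y0_10 = 315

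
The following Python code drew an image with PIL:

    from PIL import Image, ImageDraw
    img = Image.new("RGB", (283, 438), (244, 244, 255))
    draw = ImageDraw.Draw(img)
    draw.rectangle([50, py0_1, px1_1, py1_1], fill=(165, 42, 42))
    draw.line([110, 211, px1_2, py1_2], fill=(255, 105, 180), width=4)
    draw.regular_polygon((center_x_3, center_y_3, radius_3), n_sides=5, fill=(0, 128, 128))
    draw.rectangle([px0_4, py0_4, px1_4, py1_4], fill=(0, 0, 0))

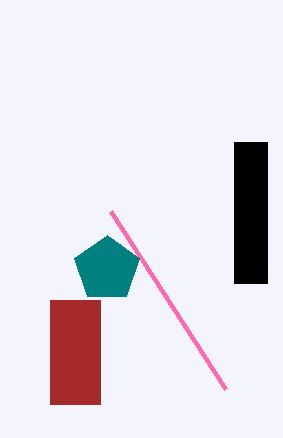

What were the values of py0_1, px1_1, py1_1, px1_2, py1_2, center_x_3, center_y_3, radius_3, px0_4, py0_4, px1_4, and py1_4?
py0_1 = 300; px1_1 = 100; py1_1 = 404; px1_2 = 225; py1_2 = 389; center_x_3 = 107; center_y_3 = 269; radius_3 = 34; px0_4 = 234; py0_4 = 142; px1_4 = 267; py1_4 = 283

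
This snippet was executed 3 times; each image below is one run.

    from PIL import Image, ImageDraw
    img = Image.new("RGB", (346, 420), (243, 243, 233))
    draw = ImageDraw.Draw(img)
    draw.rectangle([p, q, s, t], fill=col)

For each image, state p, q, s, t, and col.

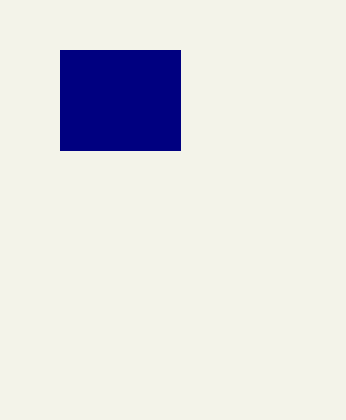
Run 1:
p = 60, q = 50, s = 180, t = 150, col = 'navy'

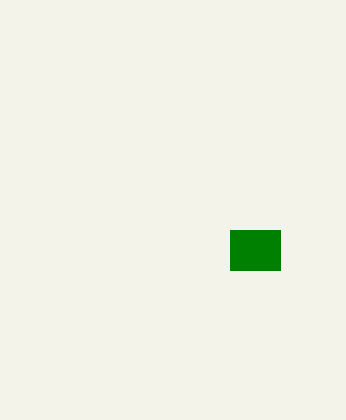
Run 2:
p = 230, q = 230, s = 280, t = 270, col = 'green'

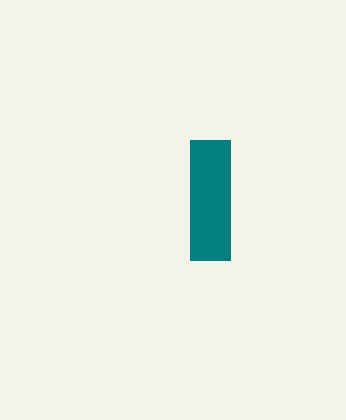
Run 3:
p = 190, q = 140, s = 230, t = 260, col = 'teal'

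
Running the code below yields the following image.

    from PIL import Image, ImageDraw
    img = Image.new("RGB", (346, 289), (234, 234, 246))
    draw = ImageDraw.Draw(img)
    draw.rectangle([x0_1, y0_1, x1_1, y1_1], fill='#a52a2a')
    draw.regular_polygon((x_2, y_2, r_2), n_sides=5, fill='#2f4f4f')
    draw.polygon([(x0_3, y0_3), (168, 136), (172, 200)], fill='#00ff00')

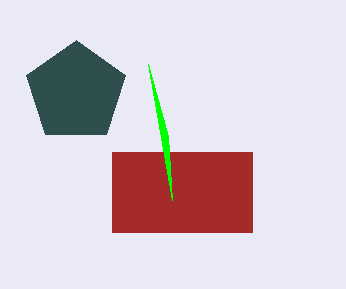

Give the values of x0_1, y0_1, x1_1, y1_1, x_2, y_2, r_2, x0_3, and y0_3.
x0_1 = 112; y0_1 = 152; x1_1 = 252; y1_1 = 232; x_2 = 76; y_2 = 92; r_2 = 52; x0_3 = 148; y0_3 = 64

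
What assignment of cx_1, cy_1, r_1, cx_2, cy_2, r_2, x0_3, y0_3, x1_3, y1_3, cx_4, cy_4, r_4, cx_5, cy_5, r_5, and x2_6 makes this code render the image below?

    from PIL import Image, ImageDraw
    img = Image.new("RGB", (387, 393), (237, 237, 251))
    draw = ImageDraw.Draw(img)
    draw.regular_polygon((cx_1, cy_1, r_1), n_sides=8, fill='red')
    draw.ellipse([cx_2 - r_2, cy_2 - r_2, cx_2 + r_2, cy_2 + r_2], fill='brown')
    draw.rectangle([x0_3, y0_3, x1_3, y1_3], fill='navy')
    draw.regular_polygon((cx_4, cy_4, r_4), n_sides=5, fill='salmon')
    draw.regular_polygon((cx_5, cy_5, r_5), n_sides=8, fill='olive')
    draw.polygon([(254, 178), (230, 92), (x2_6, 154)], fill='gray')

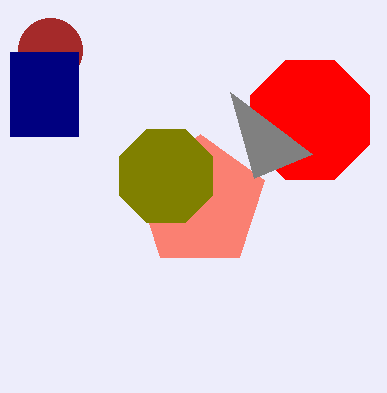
cx_1 = 310, cy_1 = 120, r_1 = 64, cx_2 = 50, cy_2 = 50, r_2 = 32, x0_3 = 10, y0_3 = 52, x1_3 = 78, y1_3 = 136, cx_4 = 200, cy_4 = 202, r_4 = 68, cx_5 = 166, cy_5 = 176, r_5 = 50, x2_6 = 312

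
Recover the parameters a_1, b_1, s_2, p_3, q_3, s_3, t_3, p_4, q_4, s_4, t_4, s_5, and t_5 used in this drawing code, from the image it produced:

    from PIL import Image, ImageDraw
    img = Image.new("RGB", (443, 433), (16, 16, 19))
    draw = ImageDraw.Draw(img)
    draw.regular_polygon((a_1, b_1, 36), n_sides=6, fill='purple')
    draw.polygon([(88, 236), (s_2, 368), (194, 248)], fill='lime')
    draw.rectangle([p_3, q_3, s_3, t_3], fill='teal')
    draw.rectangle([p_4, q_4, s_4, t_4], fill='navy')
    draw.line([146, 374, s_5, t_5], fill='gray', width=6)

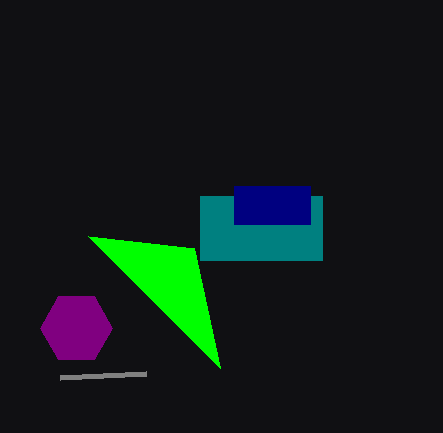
a_1 = 76
b_1 = 328
s_2 = 220
p_3 = 200
q_3 = 196
s_3 = 322
t_3 = 260
p_4 = 234
q_4 = 186
s_4 = 310
t_4 = 224
s_5 = 60
t_5 = 378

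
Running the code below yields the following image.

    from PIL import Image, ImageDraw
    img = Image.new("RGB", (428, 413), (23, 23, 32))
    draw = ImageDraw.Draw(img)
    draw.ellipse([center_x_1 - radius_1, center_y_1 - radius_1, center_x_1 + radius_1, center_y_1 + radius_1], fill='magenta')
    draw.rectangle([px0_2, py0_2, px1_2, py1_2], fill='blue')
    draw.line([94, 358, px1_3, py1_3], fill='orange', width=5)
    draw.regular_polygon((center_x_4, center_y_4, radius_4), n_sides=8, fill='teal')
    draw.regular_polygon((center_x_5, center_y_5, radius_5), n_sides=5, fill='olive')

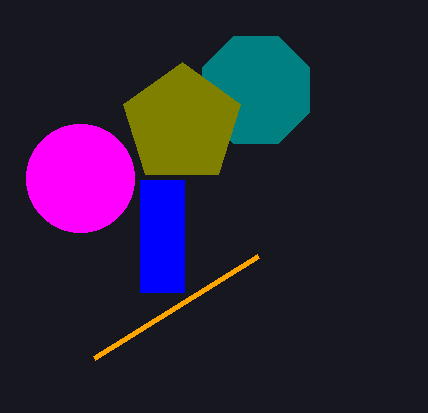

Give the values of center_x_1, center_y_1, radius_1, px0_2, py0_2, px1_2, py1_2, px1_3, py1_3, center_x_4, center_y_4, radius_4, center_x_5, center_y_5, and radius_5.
center_x_1 = 80
center_y_1 = 178
radius_1 = 54
px0_2 = 140
py0_2 = 180
px1_2 = 184
py1_2 = 292
px1_3 = 258
py1_3 = 256
center_x_4 = 256
center_y_4 = 90
radius_4 = 58
center_x_5 = 182
center_y_5 = 124
radius_5 = 62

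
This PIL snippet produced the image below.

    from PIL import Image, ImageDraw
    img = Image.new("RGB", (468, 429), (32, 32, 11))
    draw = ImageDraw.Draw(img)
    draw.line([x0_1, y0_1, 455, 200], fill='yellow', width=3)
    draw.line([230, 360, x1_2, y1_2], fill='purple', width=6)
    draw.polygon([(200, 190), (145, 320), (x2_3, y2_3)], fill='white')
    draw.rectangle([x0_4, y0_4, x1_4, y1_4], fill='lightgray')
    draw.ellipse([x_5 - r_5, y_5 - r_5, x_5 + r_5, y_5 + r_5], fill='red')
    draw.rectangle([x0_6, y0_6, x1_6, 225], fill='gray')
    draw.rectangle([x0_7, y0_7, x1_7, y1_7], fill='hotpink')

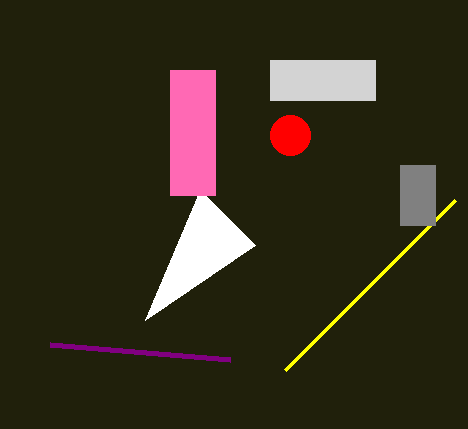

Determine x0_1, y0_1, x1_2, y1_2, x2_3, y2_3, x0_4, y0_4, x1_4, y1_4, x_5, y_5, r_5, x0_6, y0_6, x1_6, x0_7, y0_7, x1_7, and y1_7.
x0_1 = 285
y0_1 = 370
x1_2 = 50
y1_2 = 345
x2_3 = 255
y2_3 = 245
x0_4 = 270
y0_4 = 60
x1_4 = 375
y1_4 = 100
x_5 = 290
y_5 = 135
r_5 = 20
x0_6 = 400
y0_6 = 165
x1_6 = 435
x0_7 = 170
y0_7 = 70
x1_7 = 215
y1_7 = 195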